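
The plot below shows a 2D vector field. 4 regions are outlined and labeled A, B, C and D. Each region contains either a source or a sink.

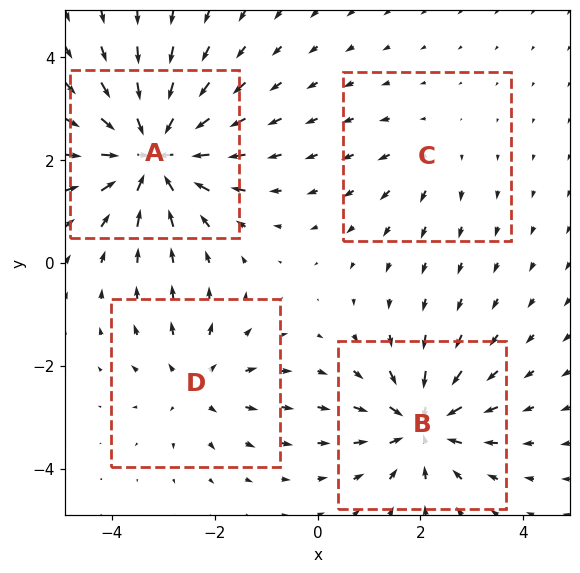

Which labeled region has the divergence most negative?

A

Divergence at each region's feature centre — A: about -9, B: about -6, C: about +2, D: about +4. Region A is most negative.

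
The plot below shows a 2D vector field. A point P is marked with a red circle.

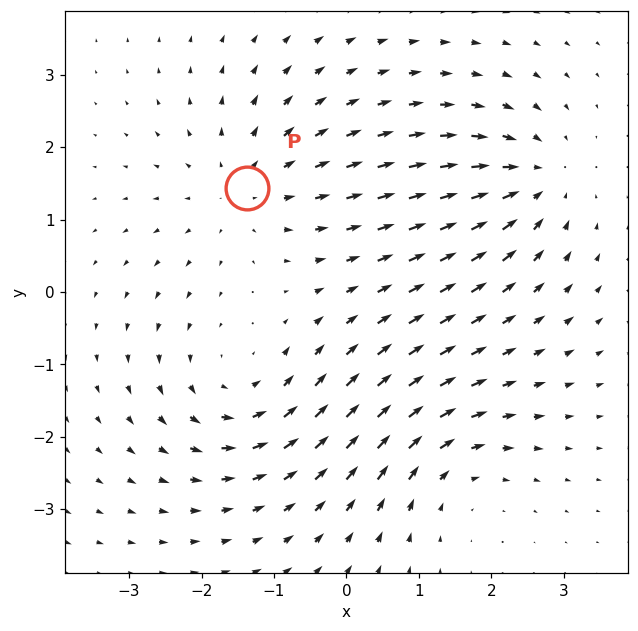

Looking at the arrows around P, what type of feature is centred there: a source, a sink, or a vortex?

At P (-1.4, 1.4) the arrows spread outward. Divergence about +4, curl ≈0 — positive divergence with near-zero curl is a source.

source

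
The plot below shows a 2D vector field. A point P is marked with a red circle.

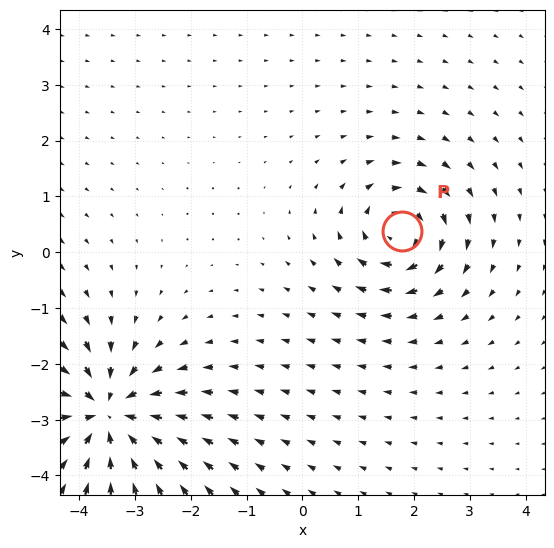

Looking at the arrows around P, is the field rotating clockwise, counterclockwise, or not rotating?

Near P at (1.8, 0.4) the arrows circulate clockwise. The curl (z-component) there is about -4; negative curl means clockwise rotation.

clockwise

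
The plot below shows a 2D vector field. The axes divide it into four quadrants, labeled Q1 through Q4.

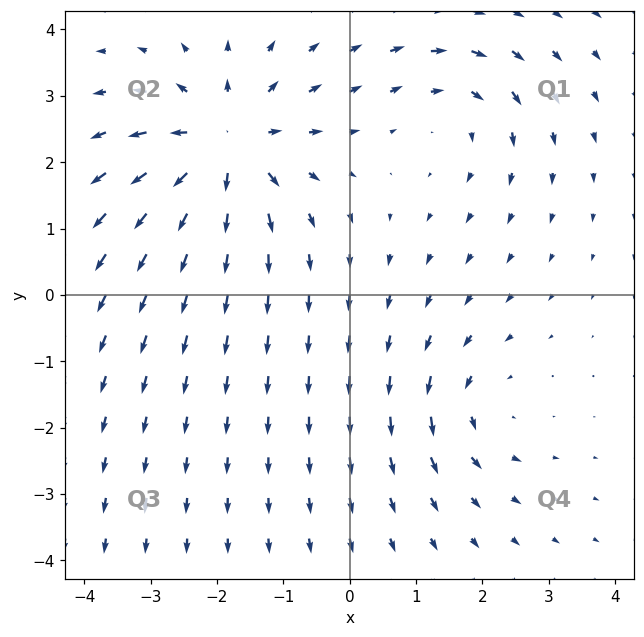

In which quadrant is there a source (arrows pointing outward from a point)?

The source sits at approximately (-1.9, 2.2), which lies in quadrant Q2. The divergence there is about +5, positive as expected for a source.

Q2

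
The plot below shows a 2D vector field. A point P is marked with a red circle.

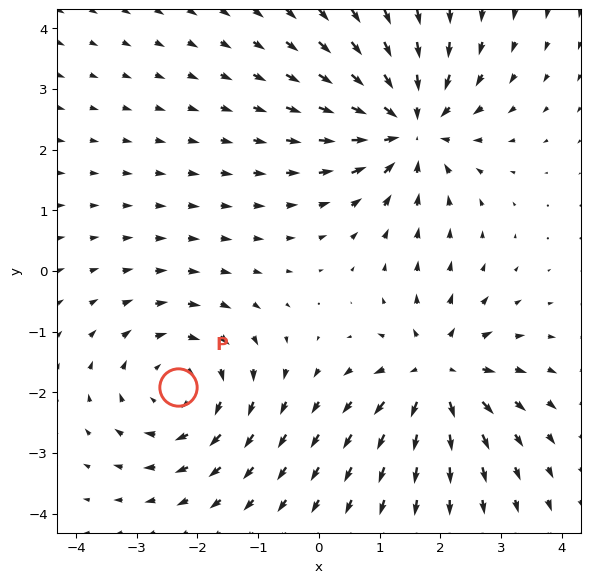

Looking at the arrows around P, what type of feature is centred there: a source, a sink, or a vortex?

vortex

At P (-2.3, -1.9) the arrows circulate clockwise. Divergence ≈0, curl about -4 — near-zero divergence with nonzero curl is a vortex.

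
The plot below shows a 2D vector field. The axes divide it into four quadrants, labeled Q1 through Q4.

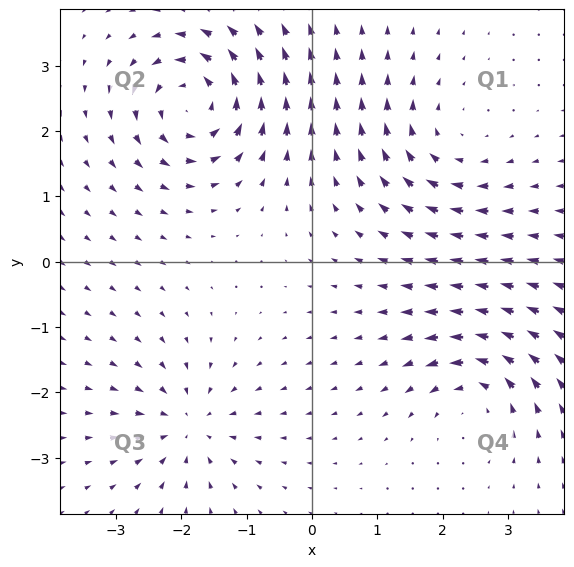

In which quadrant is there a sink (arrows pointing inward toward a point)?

Q3

The sink sits at approximately (-1.9, -2.5), which lies in quadrant Q3. The divergence there is about -4, negative as expected for a sink.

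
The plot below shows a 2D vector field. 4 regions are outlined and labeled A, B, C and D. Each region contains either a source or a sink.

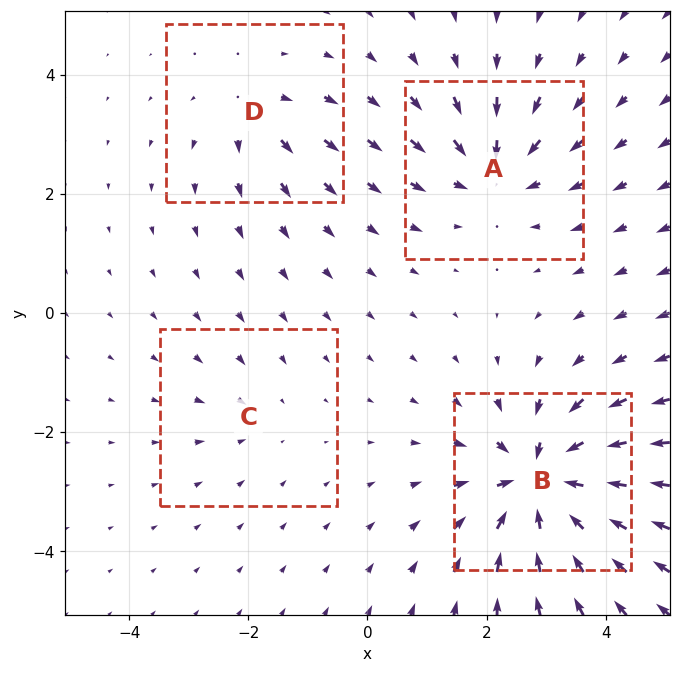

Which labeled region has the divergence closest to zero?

C

Divergence at each region's feature centre — A: about -5, B: about -8, C: about -2, D: about +3. Region C is closest to zero.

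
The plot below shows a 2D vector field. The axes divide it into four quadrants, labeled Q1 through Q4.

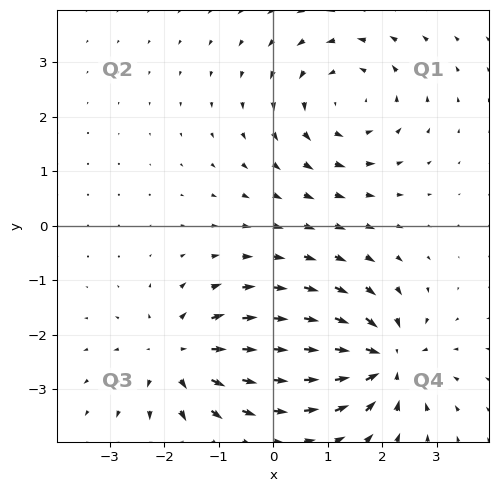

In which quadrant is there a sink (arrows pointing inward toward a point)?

Q4

The sink sits at approximately (2.1, -2.5), which lies in quadrant Q4. The divergence there is about -6, negative as expected for a sink.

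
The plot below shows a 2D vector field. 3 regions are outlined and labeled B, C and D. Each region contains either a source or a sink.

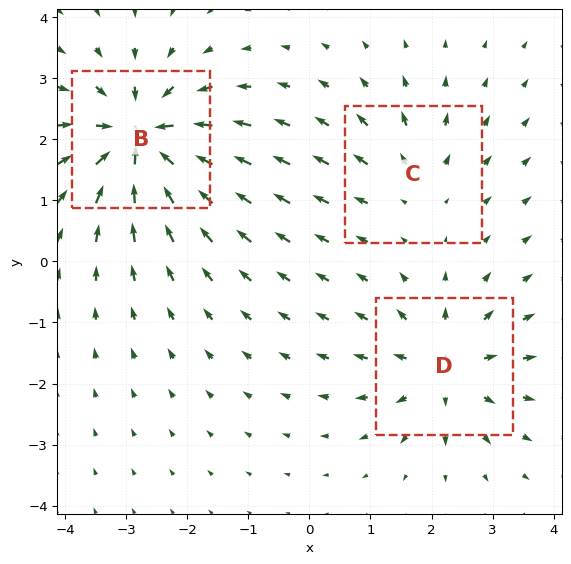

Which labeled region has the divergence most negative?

Divergence at each region's feature centre — B: about -6, C: about +2, D: about +4. Region B is most negative.

B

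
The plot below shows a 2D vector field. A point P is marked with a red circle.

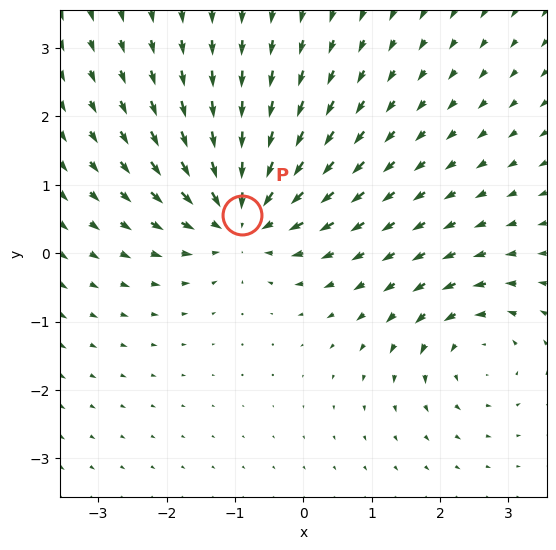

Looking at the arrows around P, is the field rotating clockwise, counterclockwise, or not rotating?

not rotating

Near P at (-0.9, 0.6) the arrows show no circulation. The curl there is ≈0.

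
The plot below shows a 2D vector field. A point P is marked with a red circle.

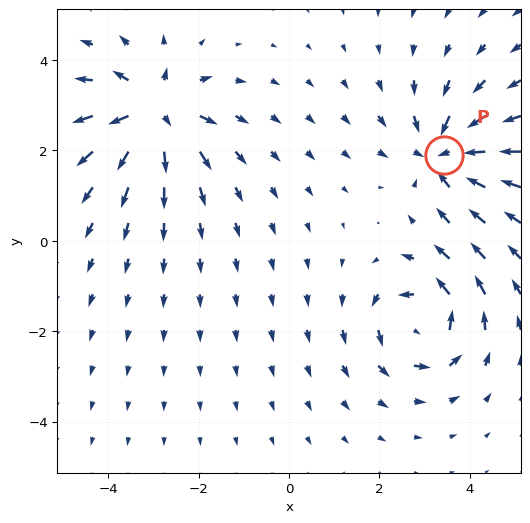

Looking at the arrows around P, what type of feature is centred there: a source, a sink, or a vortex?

sink

At P (3.4, 1.9) the arrows converge inward. Divergence about -5, curl ≈0 — negative divergence with near-zero curl is a sink.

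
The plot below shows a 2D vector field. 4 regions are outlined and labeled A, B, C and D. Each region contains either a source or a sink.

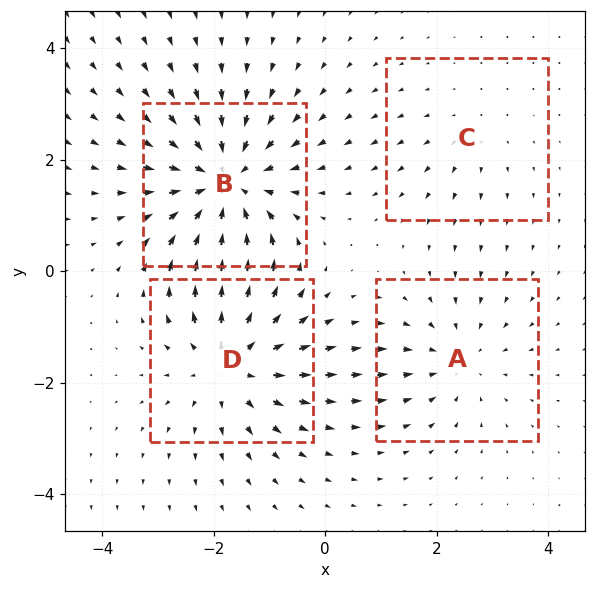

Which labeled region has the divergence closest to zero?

C

Divergence at each region's feature centre — A: about -3, B: about -5, C: about +2, D: about +5. Region C is closest to zero.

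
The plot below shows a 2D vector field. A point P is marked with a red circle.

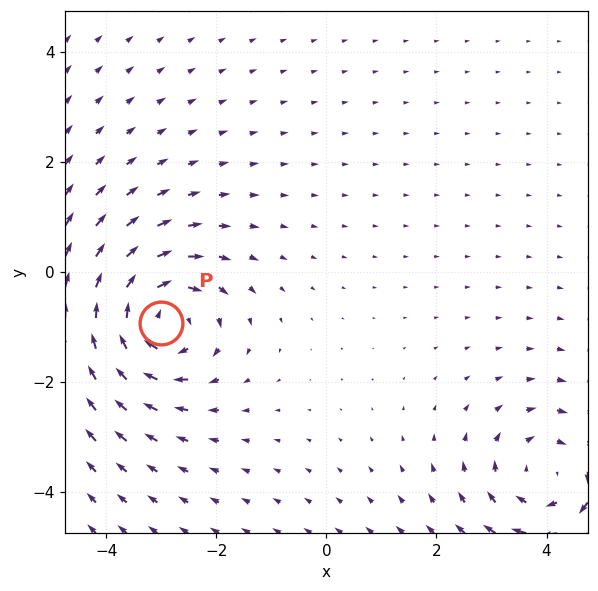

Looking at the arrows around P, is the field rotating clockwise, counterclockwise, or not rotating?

Near P at (-3.0, -0.9) the arrows circulate clockwise. The curl (z-component) there is about -5; negative curl means clockwise rotation.

clockwise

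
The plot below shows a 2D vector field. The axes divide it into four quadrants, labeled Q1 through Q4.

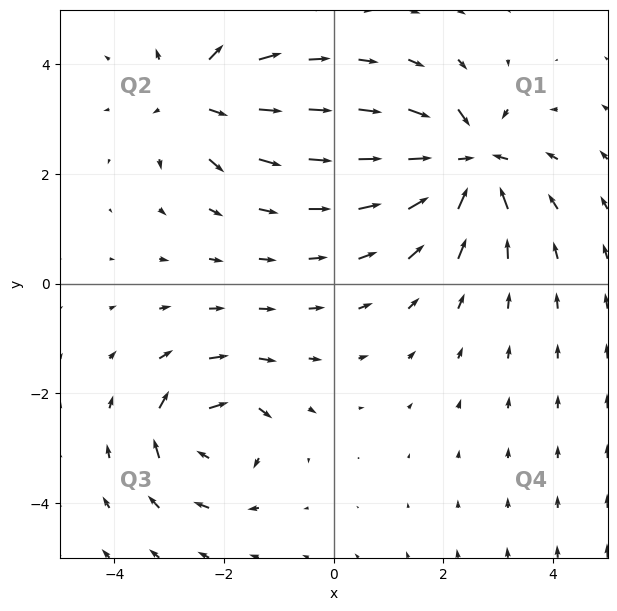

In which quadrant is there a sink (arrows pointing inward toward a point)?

Q1

The sink sits at approximately (2.4, 2.2), which lies in quadrant Q1. The divergence there is about -5, negative as expected for a sink.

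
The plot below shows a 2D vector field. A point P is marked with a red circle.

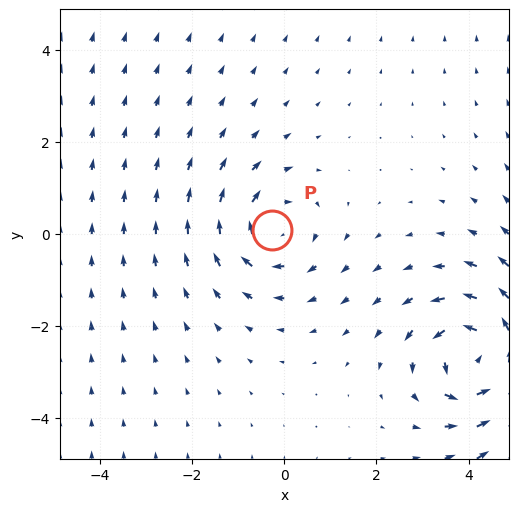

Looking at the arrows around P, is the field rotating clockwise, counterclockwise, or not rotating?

Near P at (-0.3, 0.1) the arrows circulate clockwise. The curl (z-component) there is about -3; negative curl means clockwise rotation.

clockwise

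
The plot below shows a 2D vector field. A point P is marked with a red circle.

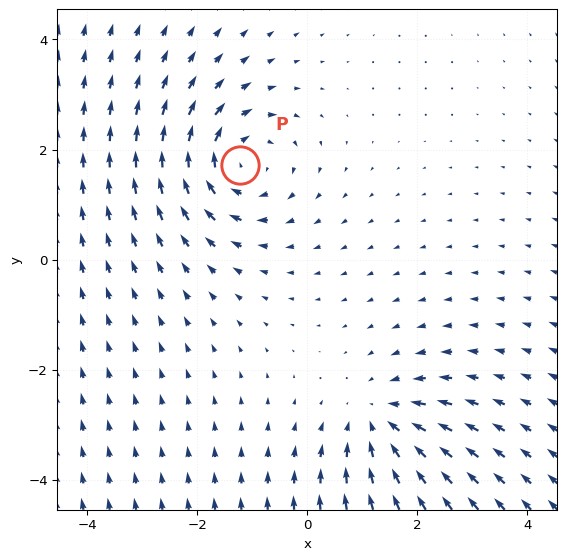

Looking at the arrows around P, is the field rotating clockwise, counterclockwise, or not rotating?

clockwise

Near P at (-1.2, 1.7) the arrows circulate clockwise. The curl (z-component) there is about -3; negative curl means clockwise rotation.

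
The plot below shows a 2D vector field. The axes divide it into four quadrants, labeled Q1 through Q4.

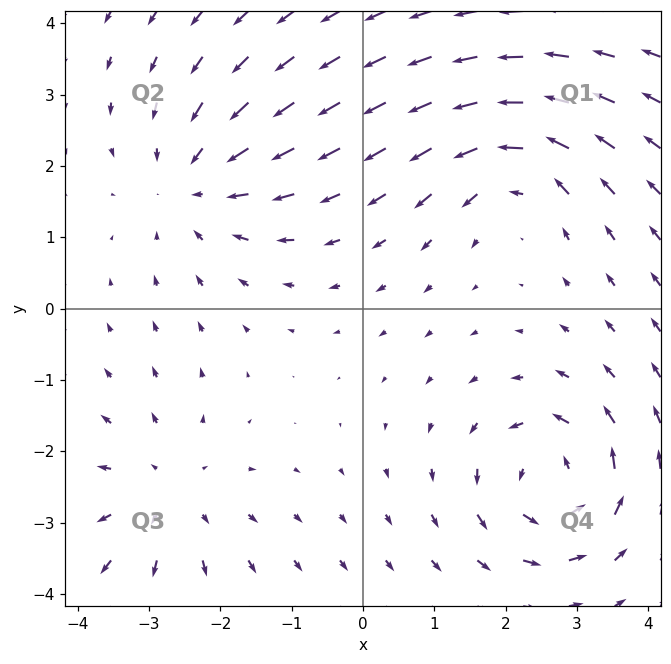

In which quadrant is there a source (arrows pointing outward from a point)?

The source sits at approximately (-2.7, -2.6), which lies in quadrant Q3. The divergence there is about +4, positive as expected for a source.

Q3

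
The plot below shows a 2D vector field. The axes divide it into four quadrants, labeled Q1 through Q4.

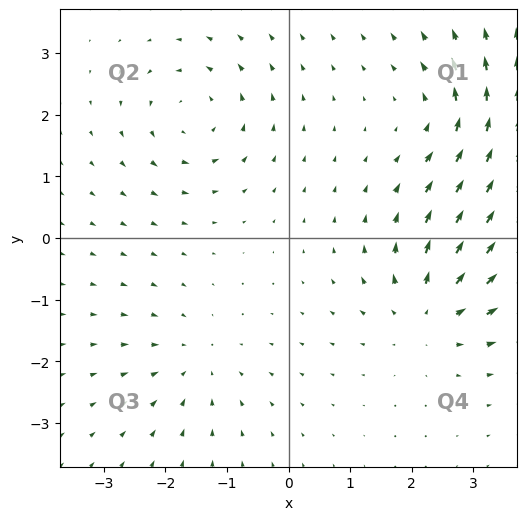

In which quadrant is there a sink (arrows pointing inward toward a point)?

Q3

The sink sits at approximately (-1.5, -2.0), which lies in quadrant Q3. The divergence there is about -3, negative as expected for a sink.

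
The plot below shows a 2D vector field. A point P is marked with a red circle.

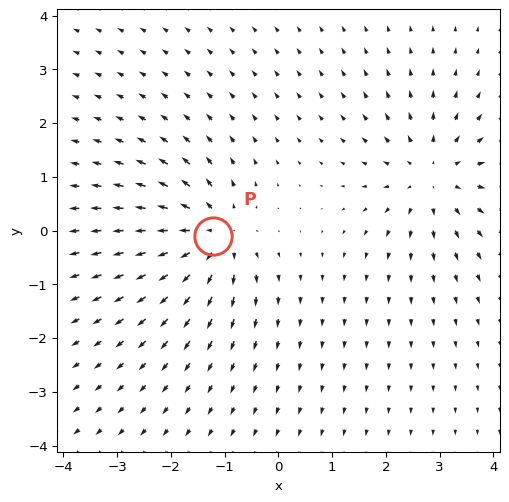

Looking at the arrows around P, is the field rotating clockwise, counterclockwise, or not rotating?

not rotating

Near P at (-1.2, -0.1) the arrows show no circulation. The curl there is ≈0.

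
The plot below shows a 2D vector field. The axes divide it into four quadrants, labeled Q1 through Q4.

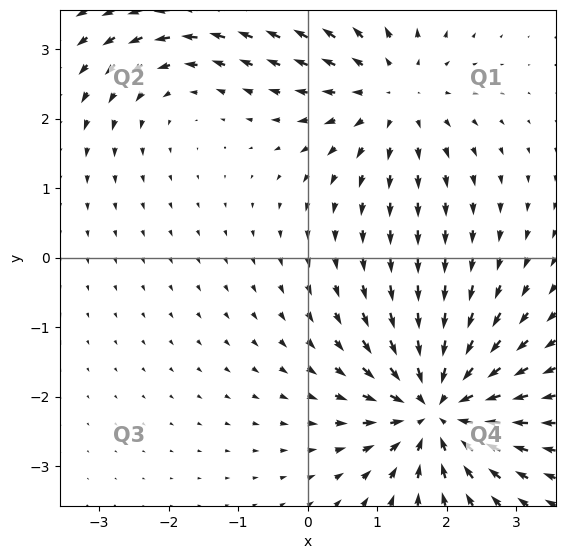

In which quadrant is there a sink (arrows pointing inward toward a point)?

The sink sits at approximately (1.9, -2.2), which lies in quadrant Q4. The divergence there is about -6, negative as expected for a sink.

Q4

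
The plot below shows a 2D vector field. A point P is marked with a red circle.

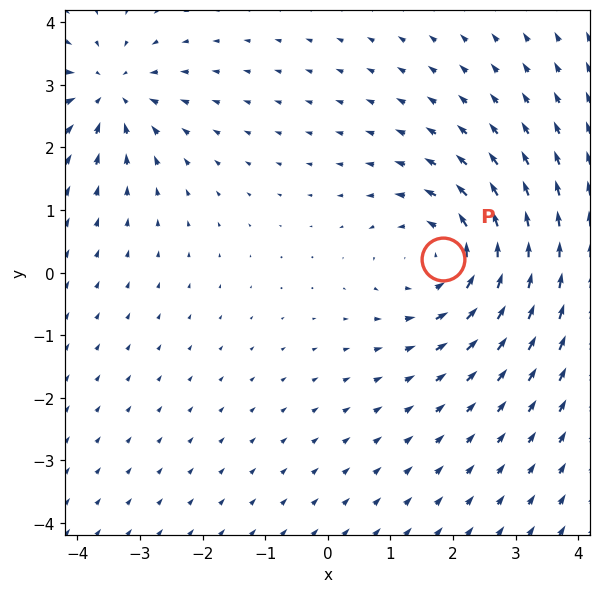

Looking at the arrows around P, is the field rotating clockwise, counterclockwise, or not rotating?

Near P at (1.8, 0.2) the arrows circulate counterclockwise. The curl (z-component) there is about +4; positive curl means counterclockwise rotation.

counterclockwise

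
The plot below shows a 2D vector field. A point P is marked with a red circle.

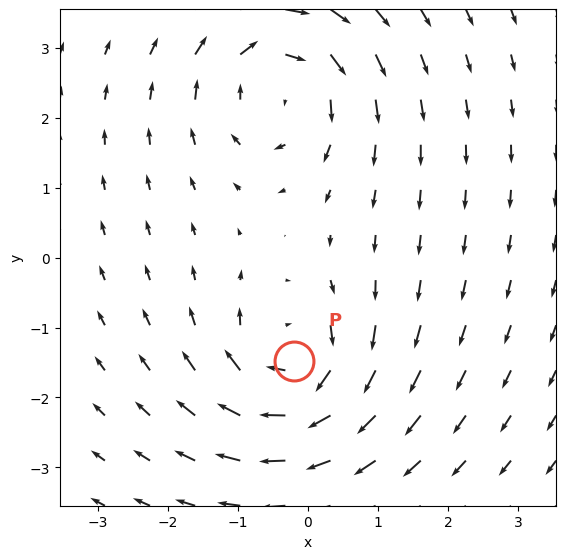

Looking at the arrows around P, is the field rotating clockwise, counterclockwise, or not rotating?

Near P at (-0.2, -1.5) the arrows circulate clockwise. The curl (z-component) there is about -7; negative curl means clockwise rotation.

clockwise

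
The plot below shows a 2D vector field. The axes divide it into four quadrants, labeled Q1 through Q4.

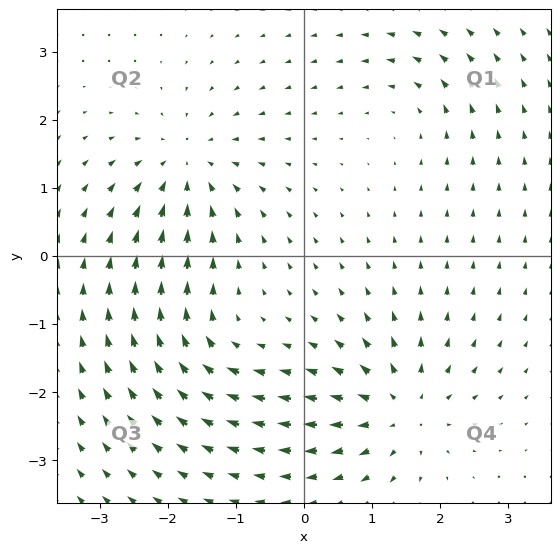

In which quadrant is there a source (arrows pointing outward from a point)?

The source sits at approximately (1.4, -2.3), which lies in quadrant Q4. The divergence there is about +6, positive as expected for a source.

Q4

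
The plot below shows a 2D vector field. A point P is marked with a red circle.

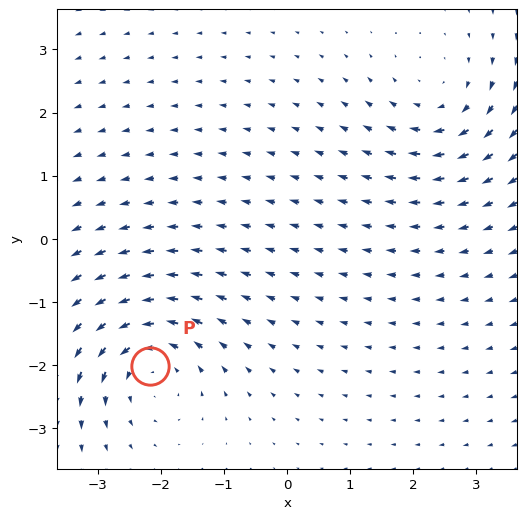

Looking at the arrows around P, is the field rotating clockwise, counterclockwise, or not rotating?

Near P at (-2.2, -2.0) the arrows circulate counterclockwise. The curl (z-component) there is about +5; positive curl means counterclockwise rotation.

counterclockwise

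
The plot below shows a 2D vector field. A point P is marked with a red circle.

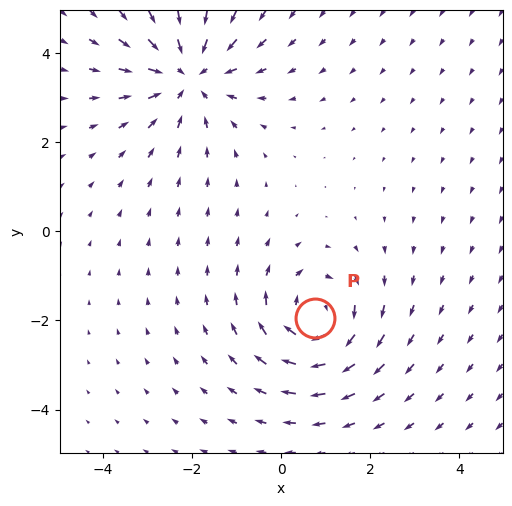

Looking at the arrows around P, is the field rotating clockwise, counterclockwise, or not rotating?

clockwise

Near P at (0.8, -1.9) the arrows circulate clockwise. The curl (z-component) there is about -4; negative curl means clockwise rotation.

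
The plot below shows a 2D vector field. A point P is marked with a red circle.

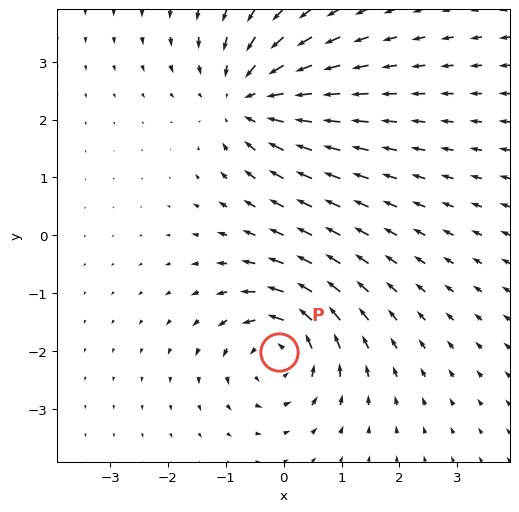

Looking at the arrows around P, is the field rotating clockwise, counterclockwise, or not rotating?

counterclockwise

Near P at (-0.1, -2.0) the arrows circulate counterclockwise. The curl (z-component) there is about +5; positive curl means counterclockwise rotation.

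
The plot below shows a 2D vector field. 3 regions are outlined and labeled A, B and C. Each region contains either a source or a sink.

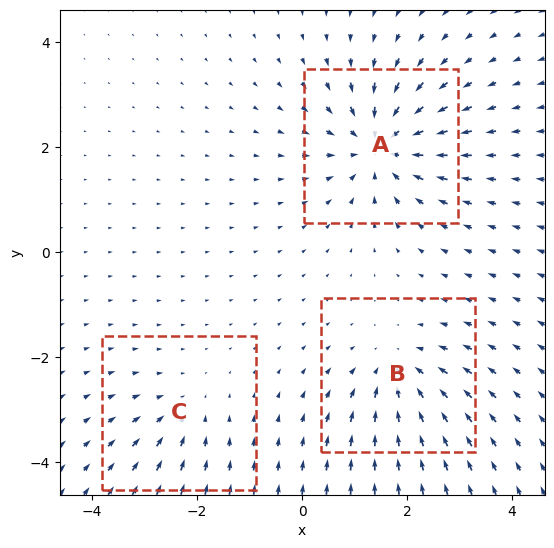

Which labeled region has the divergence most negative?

A

Divergence at each region's feature centre — A: about -5, B: about -4, C: about -2. Region A is most negative.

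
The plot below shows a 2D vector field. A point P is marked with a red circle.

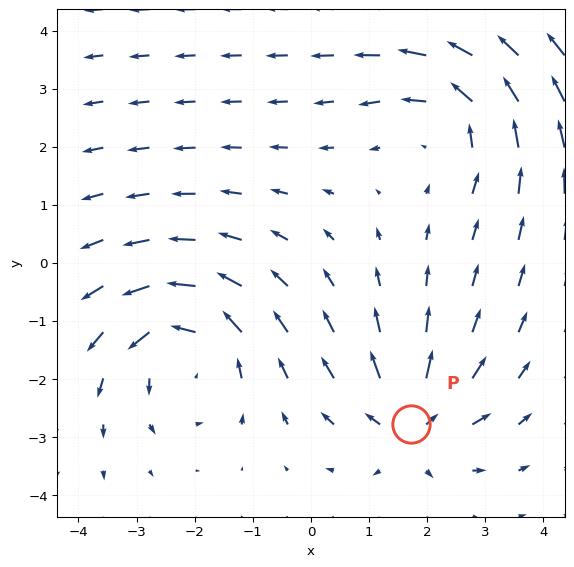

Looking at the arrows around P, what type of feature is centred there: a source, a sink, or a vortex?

source

At P (1.7, -2.8) the arrows spread outward. Divergence about +4, curl ≈0 — positive divergence with near-zero curl is a source.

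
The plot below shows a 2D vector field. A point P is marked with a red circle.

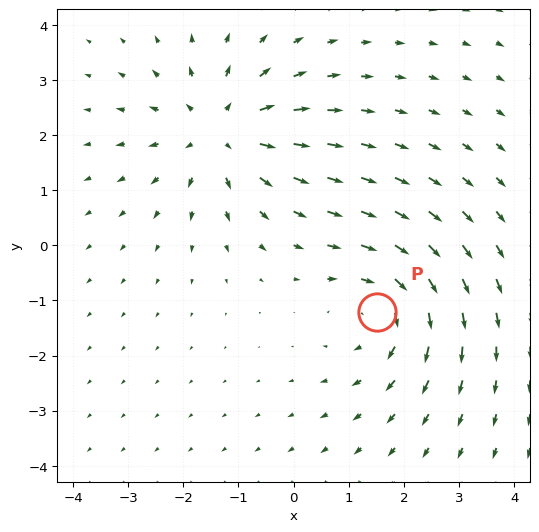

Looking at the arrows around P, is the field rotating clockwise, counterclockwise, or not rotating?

Near P at (1.5, -1.2) the arrows circulate clockwise. The curl (z-component) there is about -4; negative curl means clockwise rotation.

clockwise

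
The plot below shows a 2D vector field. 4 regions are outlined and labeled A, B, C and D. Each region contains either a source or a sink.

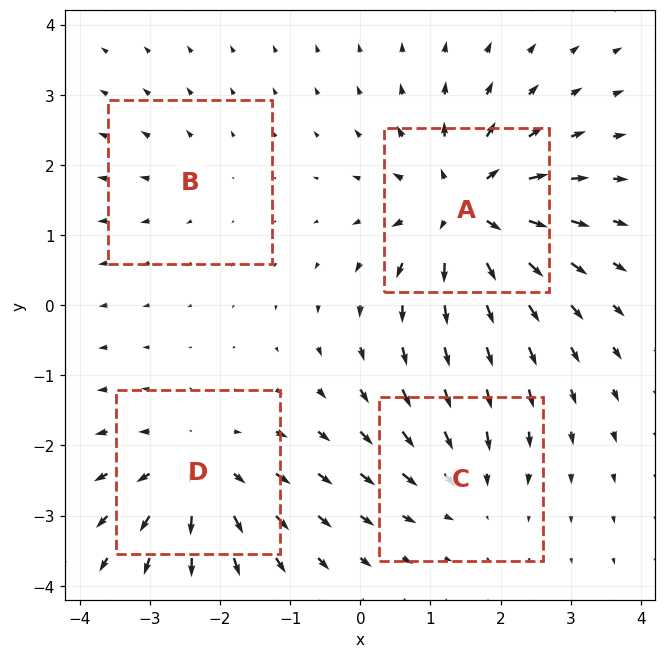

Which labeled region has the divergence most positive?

A

Divergence at each region's feature centre — A: about +8, B: about +2, C: about -4, D: about +5. Region A is most positive.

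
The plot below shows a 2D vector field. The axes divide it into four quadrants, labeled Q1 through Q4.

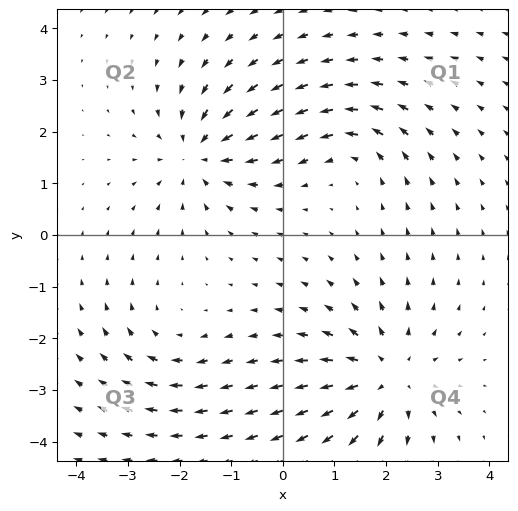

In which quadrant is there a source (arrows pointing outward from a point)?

The source sits at approximately (2.0, -2.7), which lies in quadrant Q4. The divergence there is about +5, positive as expected for a source.

Q4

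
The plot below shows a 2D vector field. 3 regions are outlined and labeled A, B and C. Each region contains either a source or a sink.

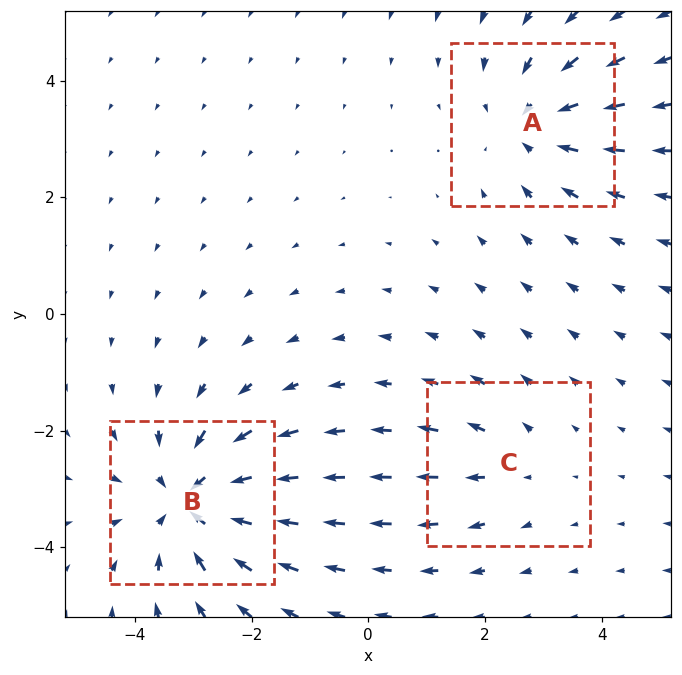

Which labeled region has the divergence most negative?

B

Divergence at each region's feature centre — A: about -3, B: about -4, C: about +2. Region B is most negative.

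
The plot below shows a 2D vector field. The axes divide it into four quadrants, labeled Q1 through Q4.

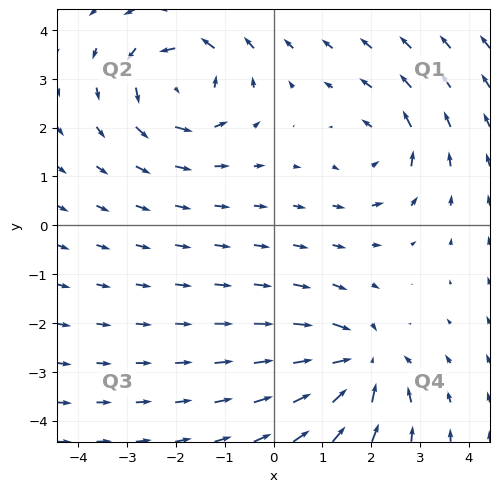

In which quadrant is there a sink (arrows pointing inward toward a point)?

The sink sits at approximately (1.8, -2.8), which lies in quadrant Q4. The divergence there is about -5, negative as expected for a sink.

Q4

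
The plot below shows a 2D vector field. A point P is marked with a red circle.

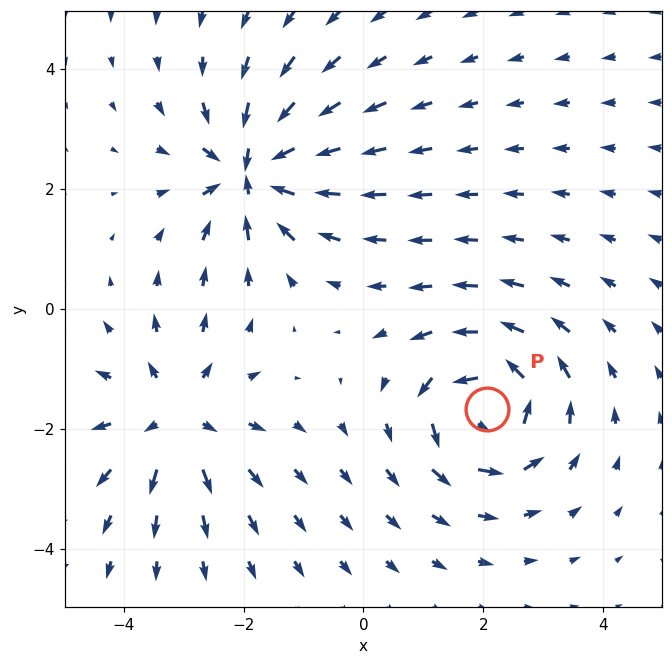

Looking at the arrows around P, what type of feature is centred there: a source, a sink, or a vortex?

vortex

At P (2.1, -1.7) the arrows circulate counterclockwise. Divergence ≈0, curl about +5 — near-zero divergence with nonzero curl is a vortex.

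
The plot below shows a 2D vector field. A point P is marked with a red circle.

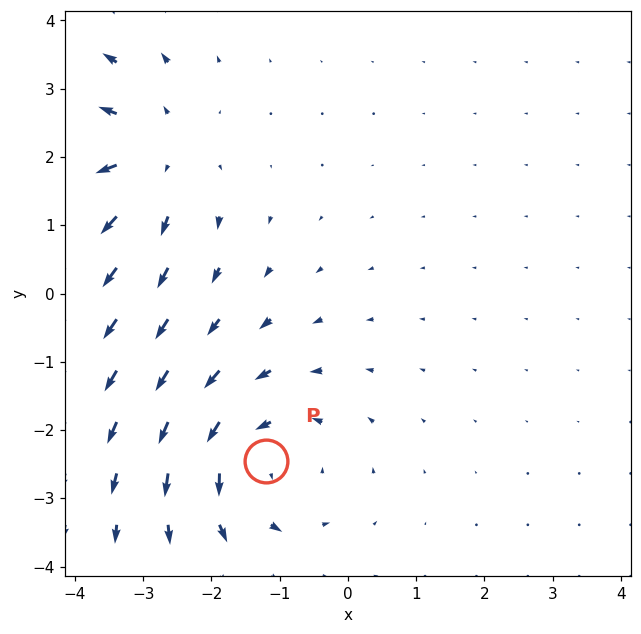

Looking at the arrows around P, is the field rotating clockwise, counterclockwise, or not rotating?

counterclockwise

Near P at (-1.2, -2.5) the arrows circulate counterclockwise. The curl (z-component) there is about +4; positive curl means counterclockwise rotation.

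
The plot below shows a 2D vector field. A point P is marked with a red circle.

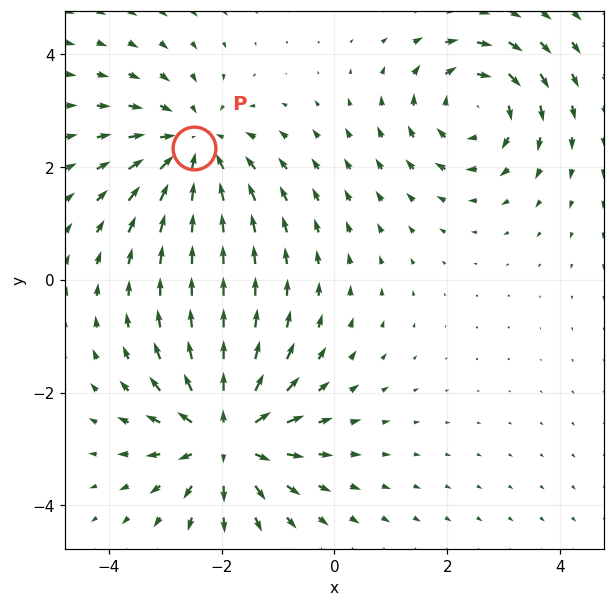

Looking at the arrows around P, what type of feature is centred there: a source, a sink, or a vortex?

sink

At P (-2.5, 2.3) the arrows converge inward. Divergence about -4, curl ≈0 — negative divergence with near-zero curl is a sink.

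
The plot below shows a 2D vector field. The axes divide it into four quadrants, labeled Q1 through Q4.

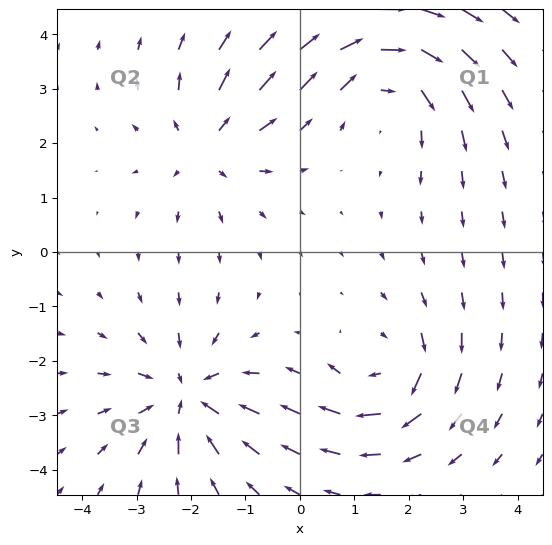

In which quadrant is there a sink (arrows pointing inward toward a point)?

Q3

The sink sits at approximately (-2.1, -2.7), which lies in quadrant Q3. The divergence there is about -4, negative as expected for a sink.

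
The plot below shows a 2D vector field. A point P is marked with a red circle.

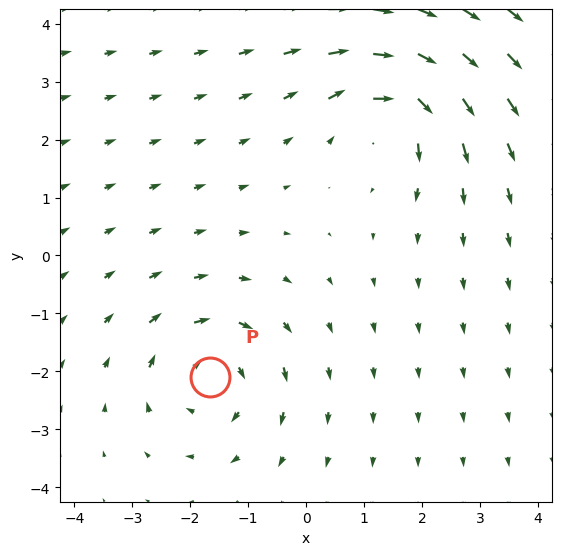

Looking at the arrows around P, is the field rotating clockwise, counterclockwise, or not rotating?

Near P at (-1.6, -2.1) the arrows circulate clockwise. The curl (z-component) there is about -3; negative curl means clockwise rotation.

clockwise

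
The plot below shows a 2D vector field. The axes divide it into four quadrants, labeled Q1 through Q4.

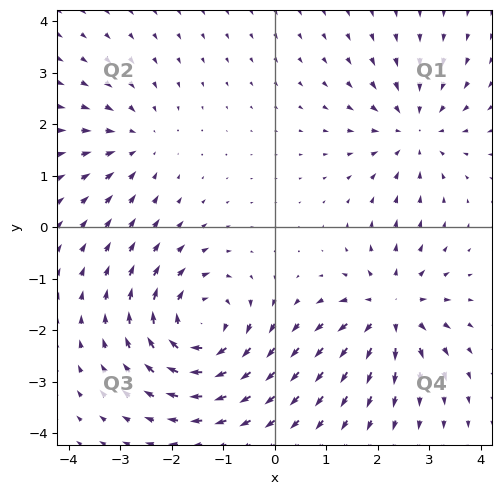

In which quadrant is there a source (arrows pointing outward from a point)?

The source sits at approximately (2.2, -1.6), which lies in quadrant Q4. The divergence there is about +5, positive as expected for a source.

Q4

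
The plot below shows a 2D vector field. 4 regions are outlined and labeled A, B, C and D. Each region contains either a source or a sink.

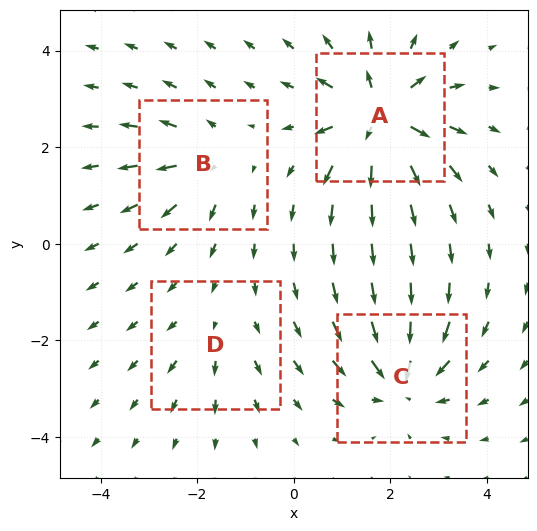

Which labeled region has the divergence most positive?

A

Divergence at each region's feature centre — A: about +8, B: about +4, C: about -6, D: about +2. Region A is most positive.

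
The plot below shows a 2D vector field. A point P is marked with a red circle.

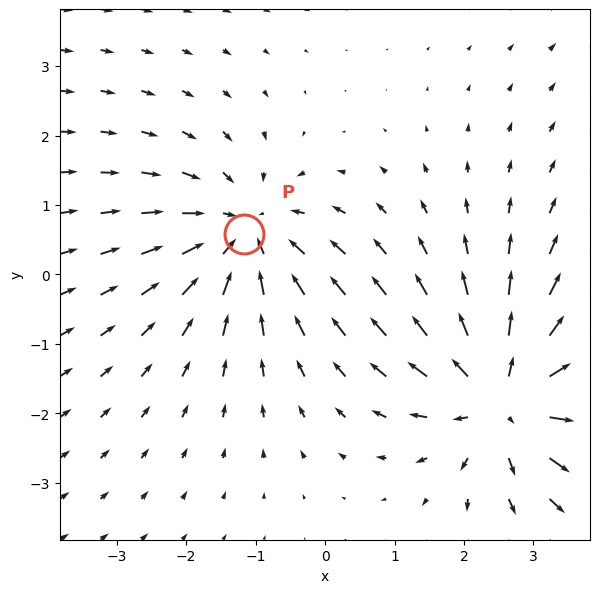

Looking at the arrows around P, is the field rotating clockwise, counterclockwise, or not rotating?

not rotating

Near P at (-1.2, 0.6) the arrows show no circulation. The curl there is ≈0.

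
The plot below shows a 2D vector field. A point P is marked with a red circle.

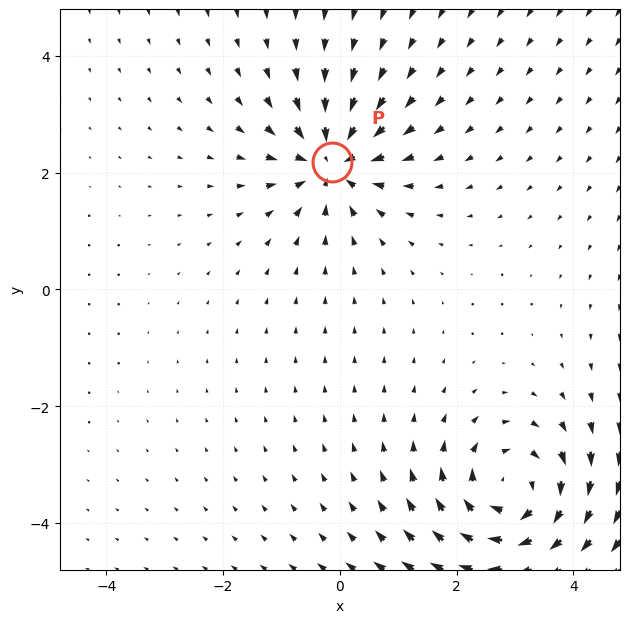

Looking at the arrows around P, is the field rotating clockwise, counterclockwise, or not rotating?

not rotating

Near P at (-0.1, 2.2) the arrows show no circulation. The curl there is ≈0.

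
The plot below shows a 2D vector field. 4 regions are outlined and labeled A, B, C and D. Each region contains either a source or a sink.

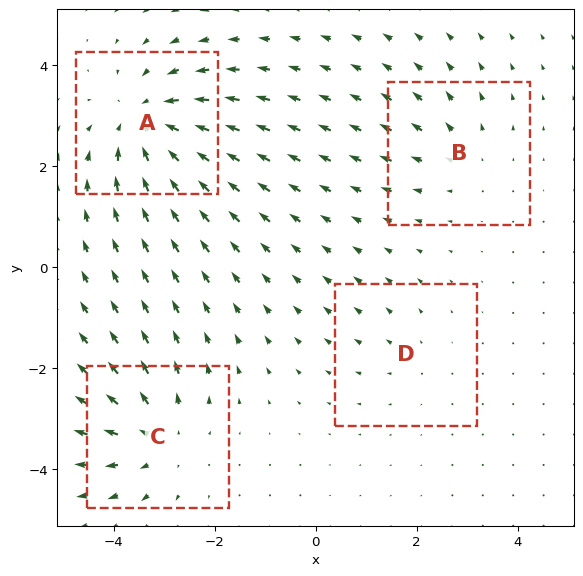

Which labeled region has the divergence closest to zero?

Divergence at each region's feature centre — A: about -6, B: about +3, C: about +5, D: about +2. Region D is closest to zero.

D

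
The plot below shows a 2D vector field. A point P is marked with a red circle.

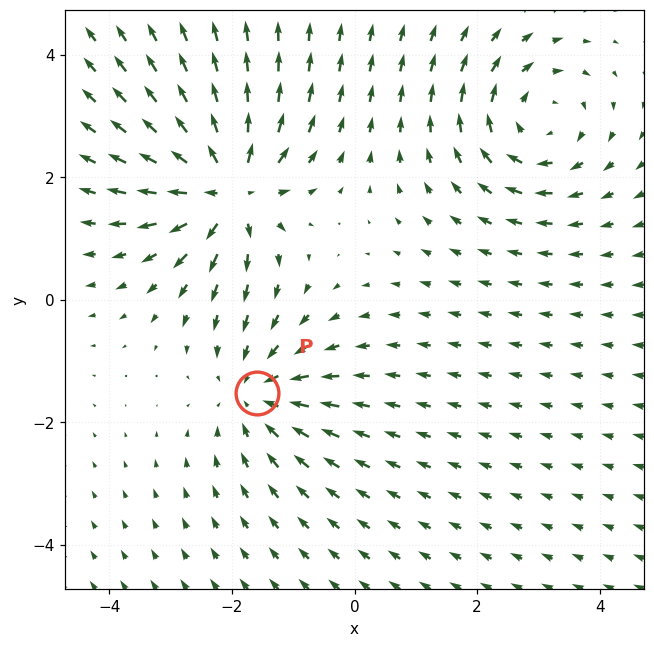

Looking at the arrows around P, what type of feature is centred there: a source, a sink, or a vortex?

At P (-1.6, -1.5) the arrows converge inward. Divergence about -3, curl ≈0 — negative divergence with near-zero curl is a sink.

sink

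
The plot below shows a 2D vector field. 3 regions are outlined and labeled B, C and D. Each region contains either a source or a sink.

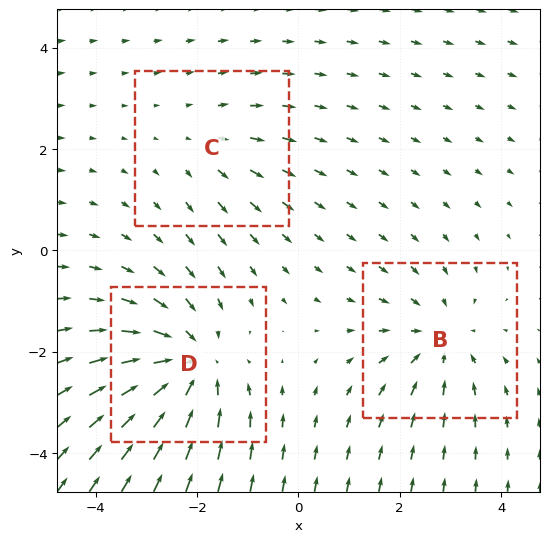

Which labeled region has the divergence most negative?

Divergence at each region's feature centre — B: about -3, C: about +2, D: about -4. Region D is most negative.

D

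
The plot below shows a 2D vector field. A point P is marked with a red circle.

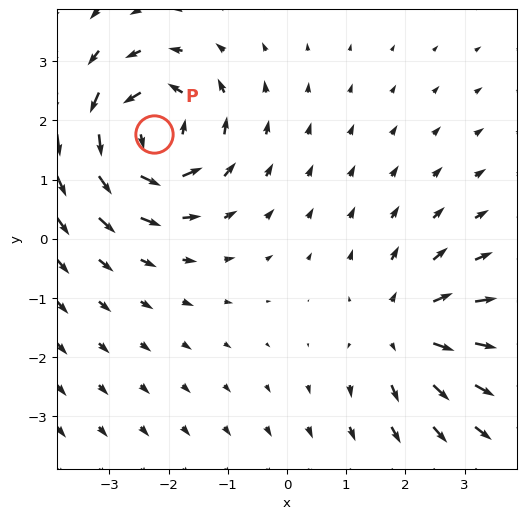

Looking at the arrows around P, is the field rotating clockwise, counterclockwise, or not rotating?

counterclockwise

Near P at (-2.3, 1.8) the arrows circulate counterclockwise. The curl (z-component) there is about +7; positive curl means counterclockwise rotation.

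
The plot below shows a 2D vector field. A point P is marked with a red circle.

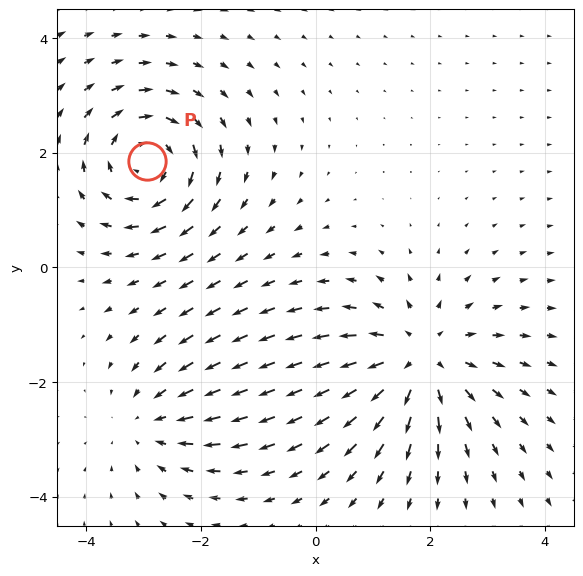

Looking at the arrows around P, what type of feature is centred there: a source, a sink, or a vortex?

vortex

At P (-2.9, 1.8) the arrows circulate clockwise. Divergence ≈0, curl about -5 — near-zero divergence with nonzero curl is a vortex.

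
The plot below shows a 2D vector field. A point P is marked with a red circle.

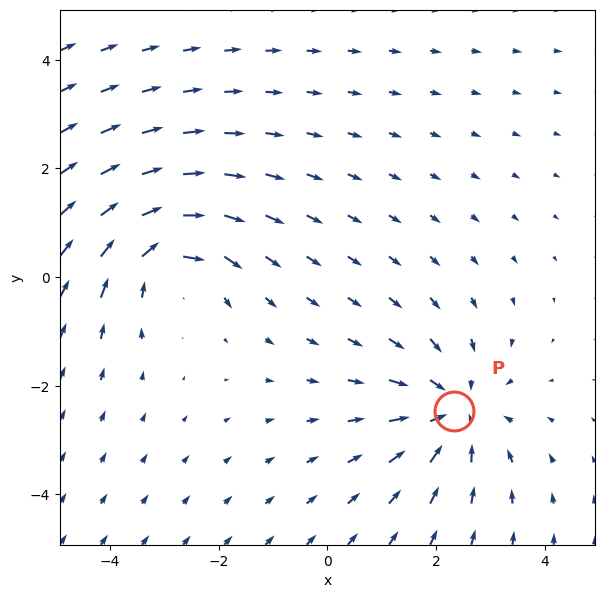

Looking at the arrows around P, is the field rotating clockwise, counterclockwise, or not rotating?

Near P at (2.3, -2.5) the arrows show no circulation. The curl there is ≈0.

not rotating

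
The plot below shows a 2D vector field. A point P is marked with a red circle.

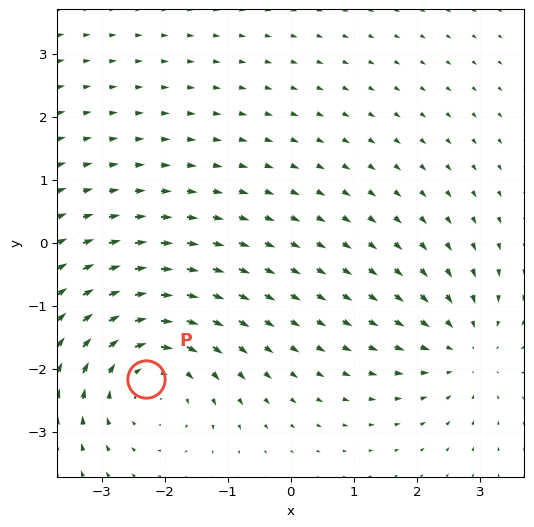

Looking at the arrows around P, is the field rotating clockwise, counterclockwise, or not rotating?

clockwise

Near P at (-2.3, -2.2) the arrows circulate clockwise. The curl (z-component) there is about -4; negative curl means clockwise rotation.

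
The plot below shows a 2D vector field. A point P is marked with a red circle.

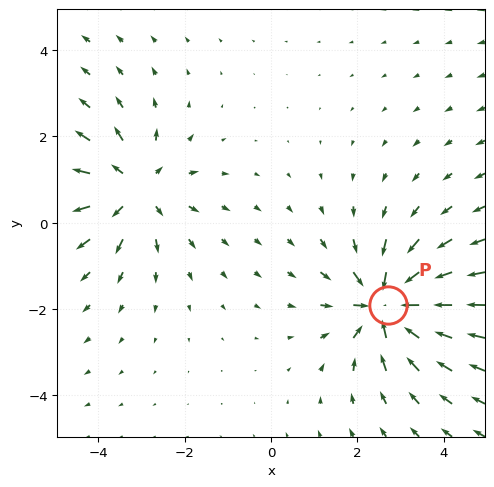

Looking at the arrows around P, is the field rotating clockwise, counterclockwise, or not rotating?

not rotating

Near P at (2.7, -1.9) the arrows show no circulation. The curl there is ≈0.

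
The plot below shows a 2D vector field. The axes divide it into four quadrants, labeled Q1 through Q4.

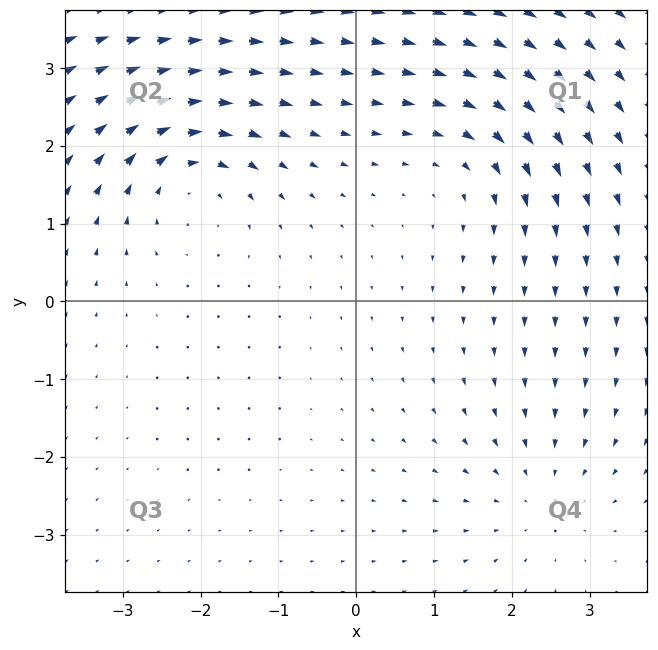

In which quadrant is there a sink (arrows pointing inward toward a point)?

The sink sits at approximately (2.4, -2.5), which lies in quadrant Q4. The divergence there is about -2, negative as expected for a sink.

Q4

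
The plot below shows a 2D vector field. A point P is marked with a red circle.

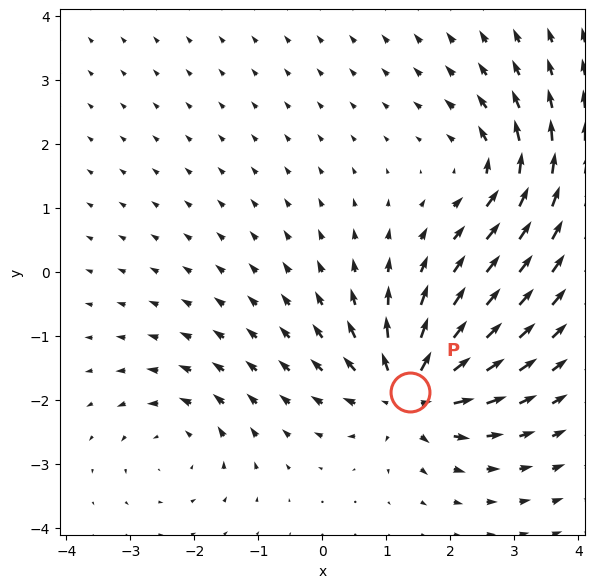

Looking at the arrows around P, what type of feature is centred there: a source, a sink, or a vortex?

source

At P (1.4, -1.9) the arrows spread outward. Divergence about +7, curl ≈0 — positive divergence with near-zero curl is a source.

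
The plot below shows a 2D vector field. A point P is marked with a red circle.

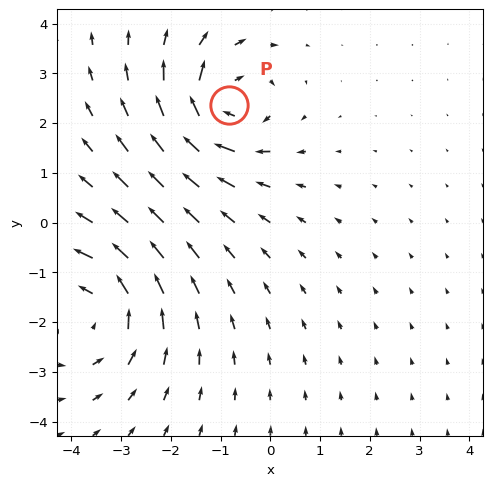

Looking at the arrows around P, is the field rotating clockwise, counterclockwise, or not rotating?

Near P at (-0.8, 2.4) the arrows circulate clockwise. The curl (z-component) there is about -5; negative curl means clockwise rotation.

clockwise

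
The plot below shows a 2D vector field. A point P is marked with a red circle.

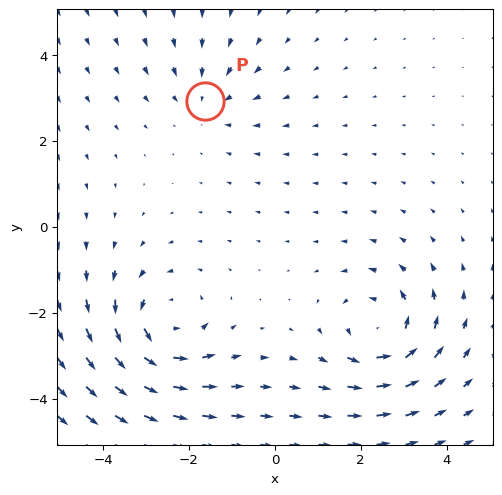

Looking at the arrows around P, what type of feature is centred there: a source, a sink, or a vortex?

sink

At P (-1.6, 2.9) the arrows converge inward. Divergence about -2, curl ≈0 — negative divergence with near-zero curl is a sink.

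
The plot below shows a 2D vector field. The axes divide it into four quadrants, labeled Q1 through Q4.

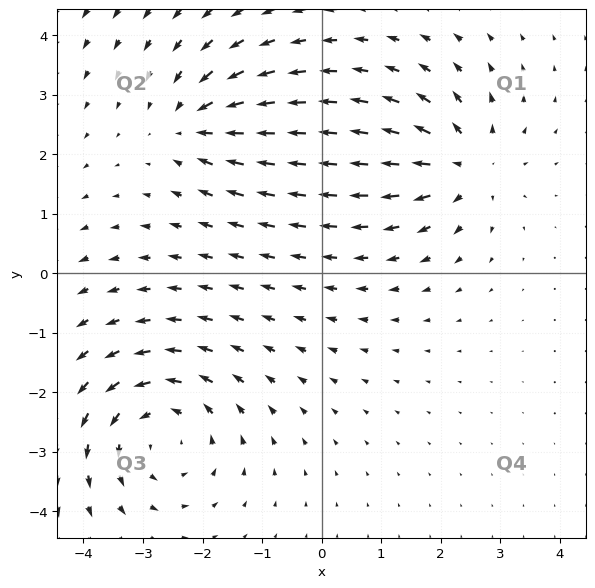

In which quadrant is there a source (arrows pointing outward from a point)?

The source sits at approximately (2.4, 1.8), which lies in quadrant Q1. The divergence there is about +4, positive as expected for a source.

Q1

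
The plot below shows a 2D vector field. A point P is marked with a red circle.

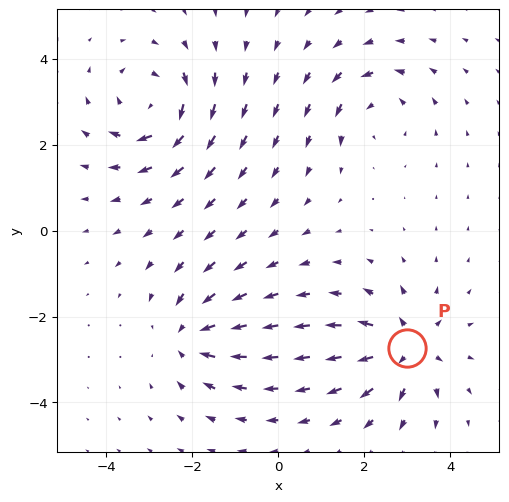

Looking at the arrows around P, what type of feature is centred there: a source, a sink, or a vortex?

At P (3.0, -2.7) the arrows spread outward. Divergence about +5, curl ≈0 — positive divergence with near-zero curl is a source.

source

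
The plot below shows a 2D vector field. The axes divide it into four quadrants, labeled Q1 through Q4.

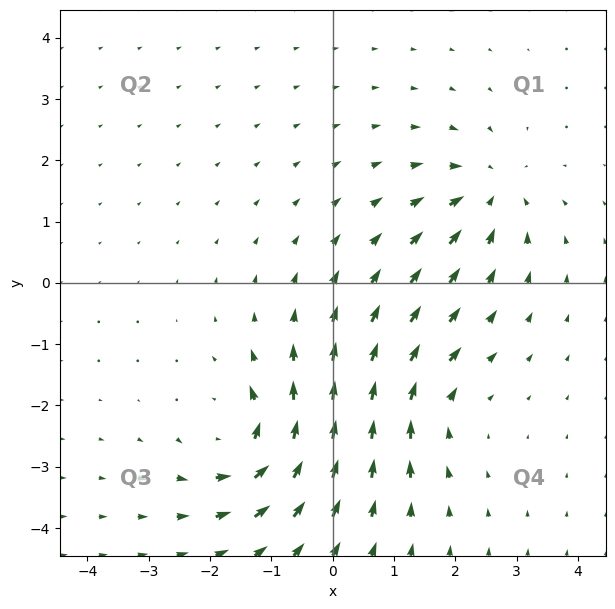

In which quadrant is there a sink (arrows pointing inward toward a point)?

Q1

The sink sits at approximately (2.6, 1.5), which lies in quadrant Q1. The divergence there is about -4, negative as expected for a sink.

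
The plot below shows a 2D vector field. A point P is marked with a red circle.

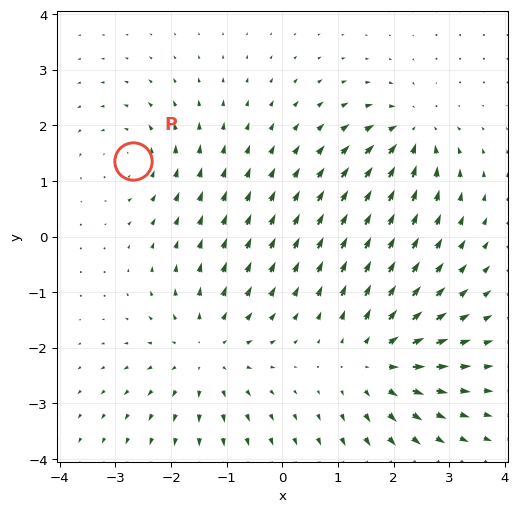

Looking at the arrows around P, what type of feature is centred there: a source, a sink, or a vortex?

vortex

At P (-2.7, 1.4) the arrows circulate counterclockwise. Divergence ≈0, curl about +3 — near-zero divergence with nonzero curl is a vortex.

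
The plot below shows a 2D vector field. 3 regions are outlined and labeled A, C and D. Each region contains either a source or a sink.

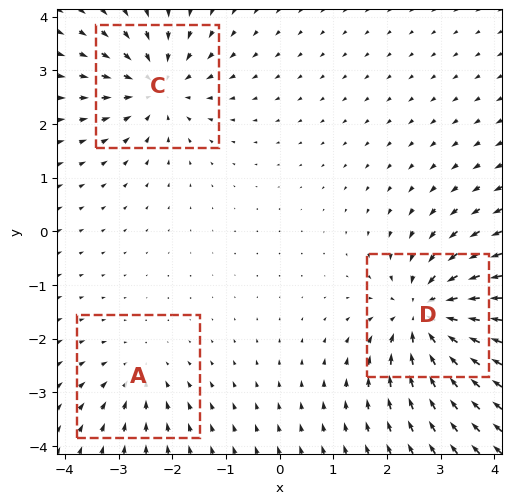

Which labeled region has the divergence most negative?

D

Divergence at each region's feature centre — A: about -2, C: about -4, D: about -5. Region D is most negative.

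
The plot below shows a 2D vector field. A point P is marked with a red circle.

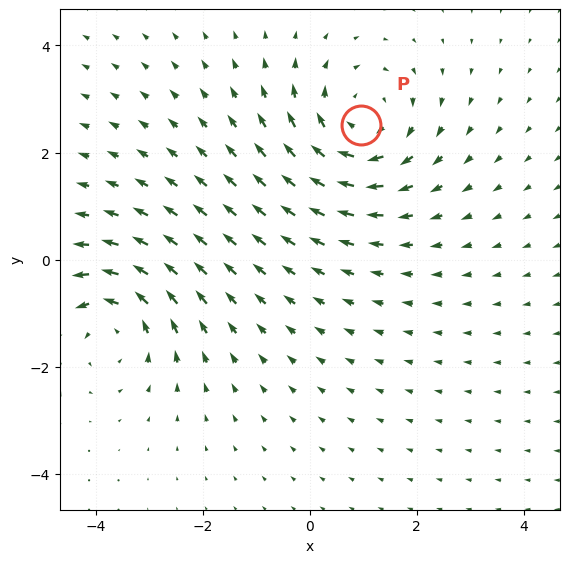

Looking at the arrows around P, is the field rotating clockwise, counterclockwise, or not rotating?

clockwise

Near P at (1.0, 2.5) the arrows circulate clockwise. The curl (z-component) there is about -4; negative curl means clockwise rotation.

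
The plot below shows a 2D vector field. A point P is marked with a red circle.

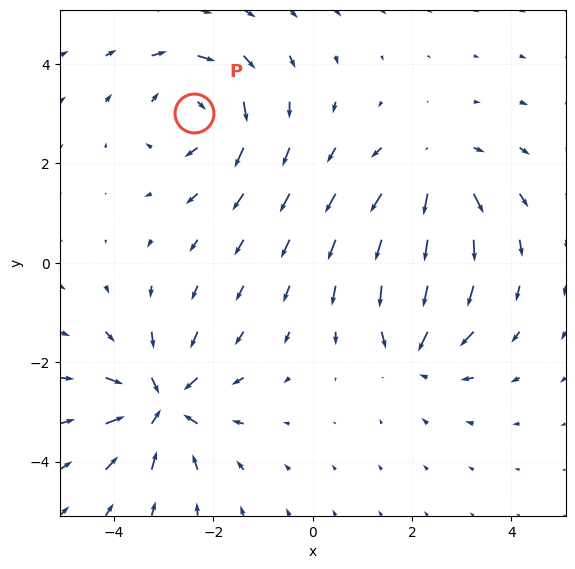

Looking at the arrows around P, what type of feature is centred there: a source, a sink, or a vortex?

At P (-2.4, 3.0) the arrows circulate clockwise. Divergence ≈0, curl about -4 — near-zero divergence with nonzero curl is a vortex.

vortex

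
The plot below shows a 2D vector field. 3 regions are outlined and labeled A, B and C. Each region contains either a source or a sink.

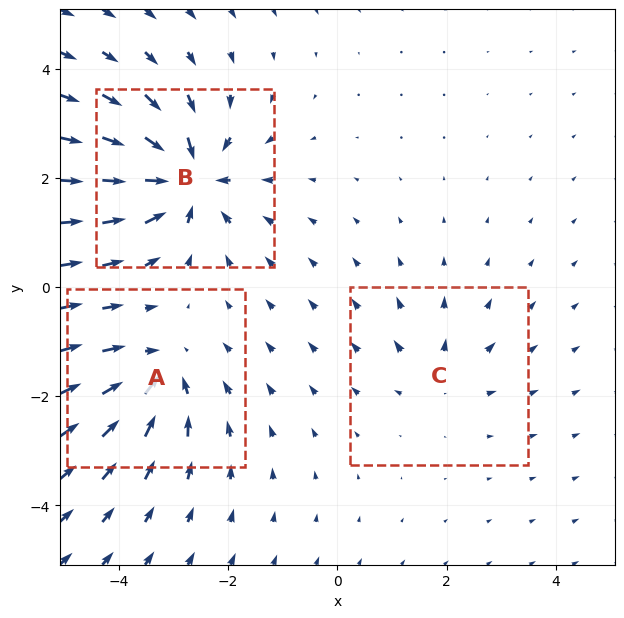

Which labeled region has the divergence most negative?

Divergence at each region's feature centre — A: about -4, B: about -6, C: about +3. Region B is most negative.

B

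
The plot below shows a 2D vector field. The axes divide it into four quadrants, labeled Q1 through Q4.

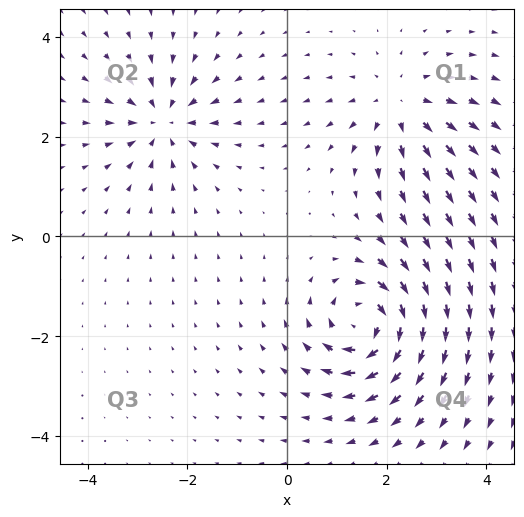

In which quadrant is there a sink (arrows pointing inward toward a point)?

The sink sits at approximately (-2.5, 2.3), which lies in quadrant Q2. The divergence there is about -4, negative as expected for a sink.

Q2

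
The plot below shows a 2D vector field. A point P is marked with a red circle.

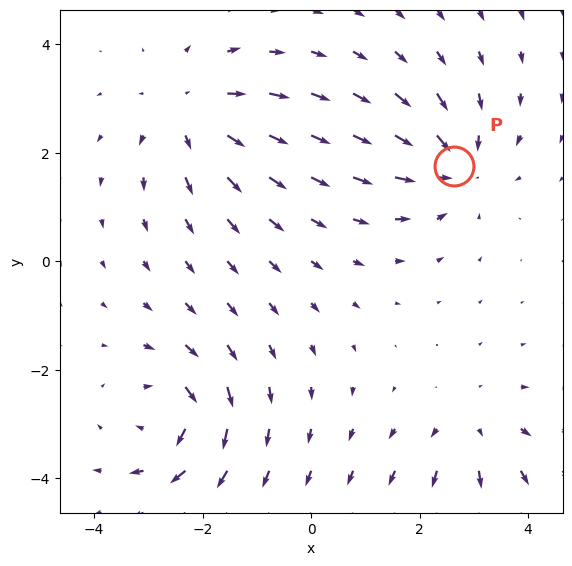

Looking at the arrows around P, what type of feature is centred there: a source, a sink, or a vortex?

sink

At P (2.6, 1.8) the arrows converge inward. Divergence about -5, curl ≈0 — negative divergence with near-zero curl is a sink.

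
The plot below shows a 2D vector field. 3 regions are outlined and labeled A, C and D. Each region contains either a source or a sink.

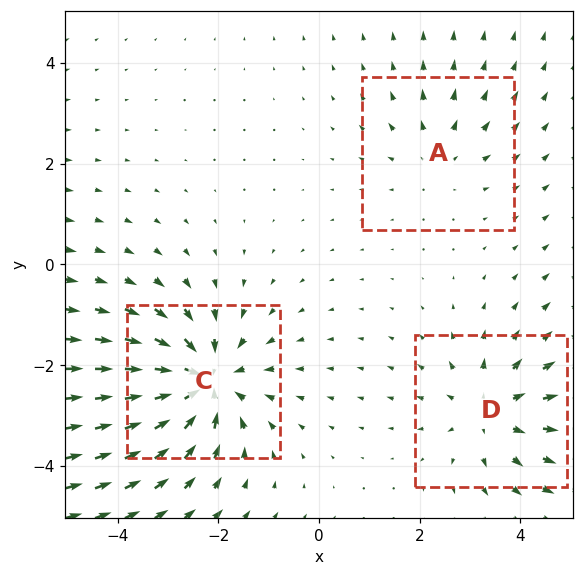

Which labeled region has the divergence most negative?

C

Divergence at each region's feature centre — A: about +2, C: about -5, D: about +3. Region C is most negative.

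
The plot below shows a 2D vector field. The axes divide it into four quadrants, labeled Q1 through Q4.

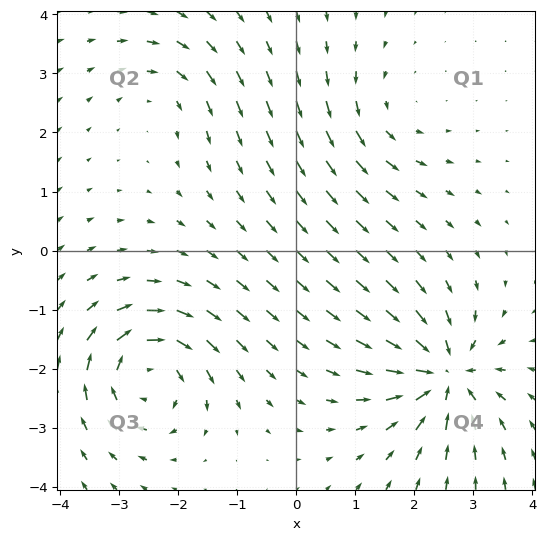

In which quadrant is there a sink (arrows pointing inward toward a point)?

Q4

The sink sits at approximately (2.5, -2.1), which lies in quadrant Q4. The divergence there is about -7, negative as expected for a sink.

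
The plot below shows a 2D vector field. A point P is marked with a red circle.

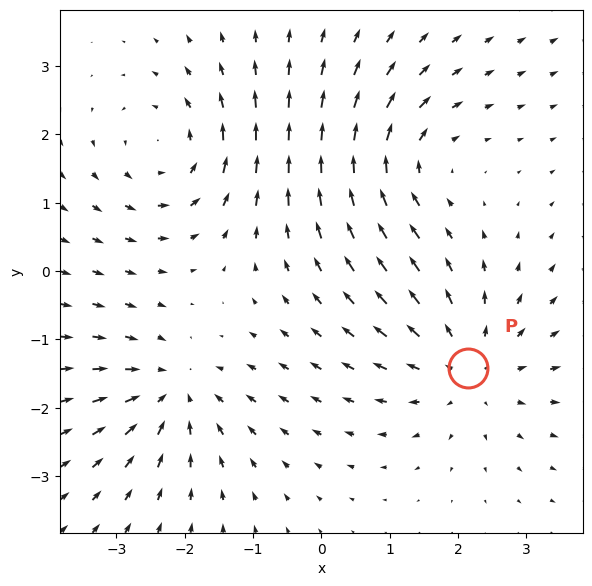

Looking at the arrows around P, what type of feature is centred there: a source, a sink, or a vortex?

source

At P (2.1, -1.4) the arrows spread outward. Divergence about +4, curl ≈0 — positive divergence with near-zero curl is a source.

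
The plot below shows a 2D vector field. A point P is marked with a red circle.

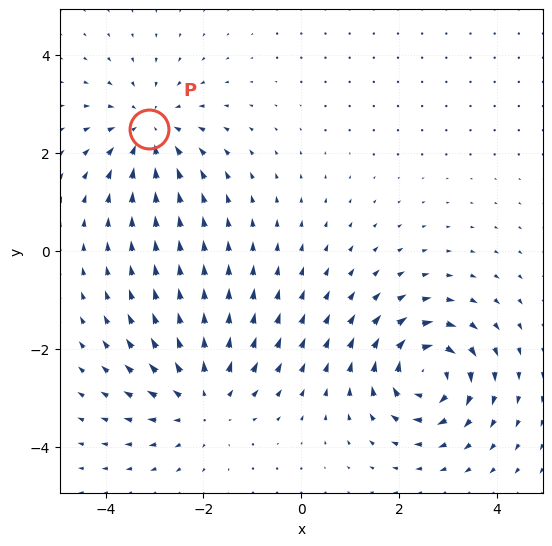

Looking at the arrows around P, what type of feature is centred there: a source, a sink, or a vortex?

sink

At P (-3.1, 2.5) the arrows converge inward. Divergence about -4, curl ≈0 — negative divergence with near-zero curl is a sink.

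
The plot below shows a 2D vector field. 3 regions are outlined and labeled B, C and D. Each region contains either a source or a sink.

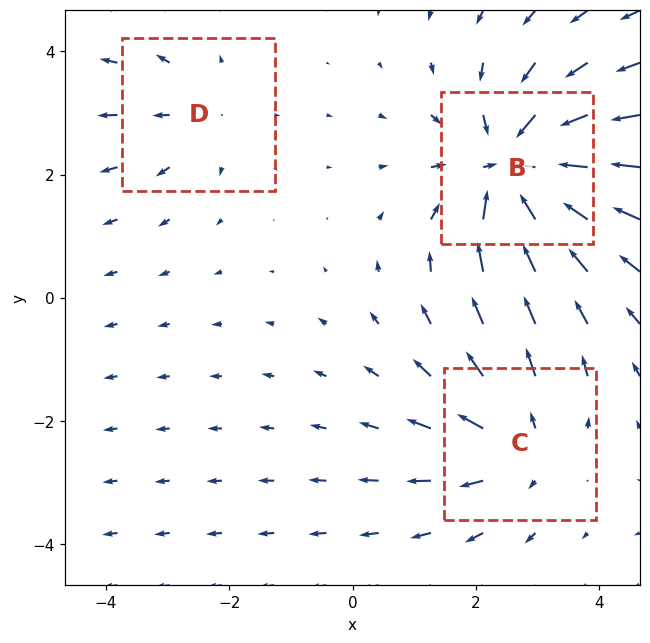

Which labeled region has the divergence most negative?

Divergence at each region's feature centre — B: about -5, C: about +3, D: about +2. Region B is most negative.

B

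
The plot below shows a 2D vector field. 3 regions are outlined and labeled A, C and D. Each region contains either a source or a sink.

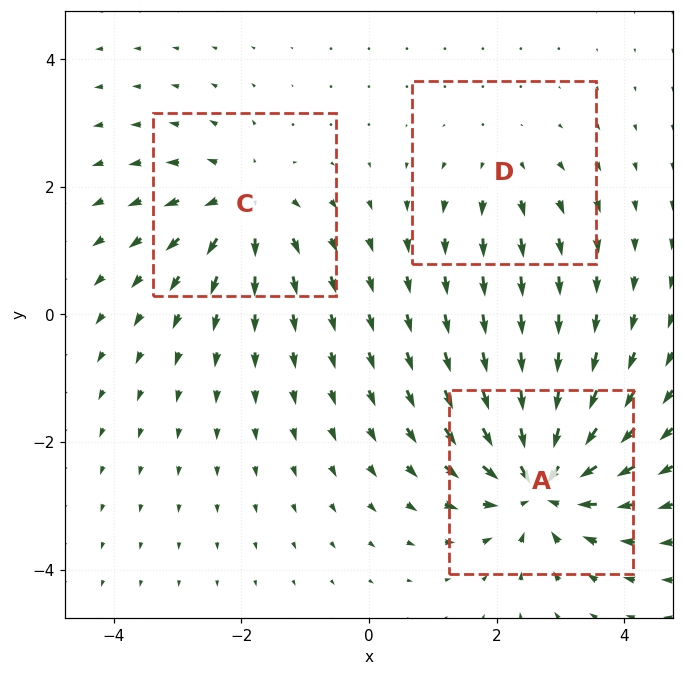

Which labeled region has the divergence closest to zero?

Divergence at each region's feature centre — A: about -6, C: about +4, D: about +2. Region D is closest to zero.

D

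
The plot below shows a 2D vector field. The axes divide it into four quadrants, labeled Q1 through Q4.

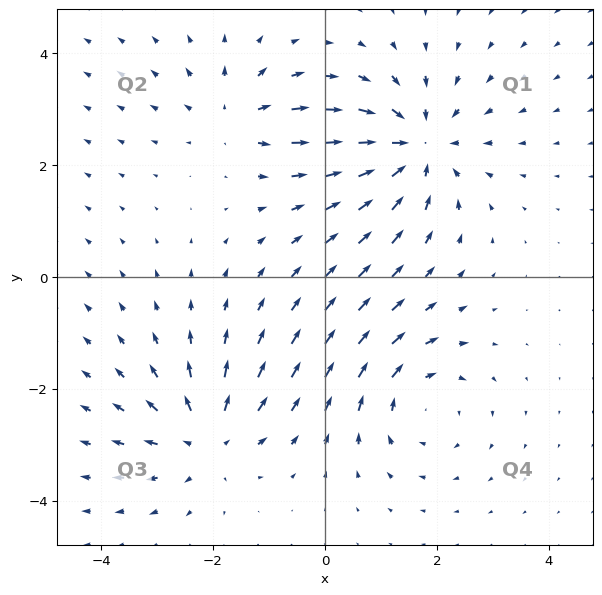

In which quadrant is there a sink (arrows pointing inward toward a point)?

Q1

The sink sits at approximately (1.6, 2.3), which lies in quadrant Q1. The divergence there is about -5, negative as expected for a sink.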